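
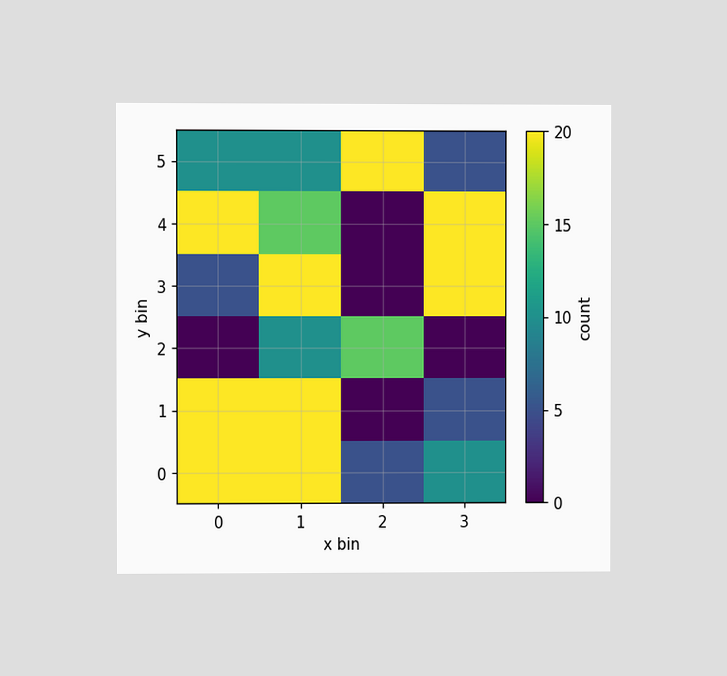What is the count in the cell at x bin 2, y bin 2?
15

The chart is viewed at a slight angle. Matching the cell (2, 2) against the colorbar gives 15.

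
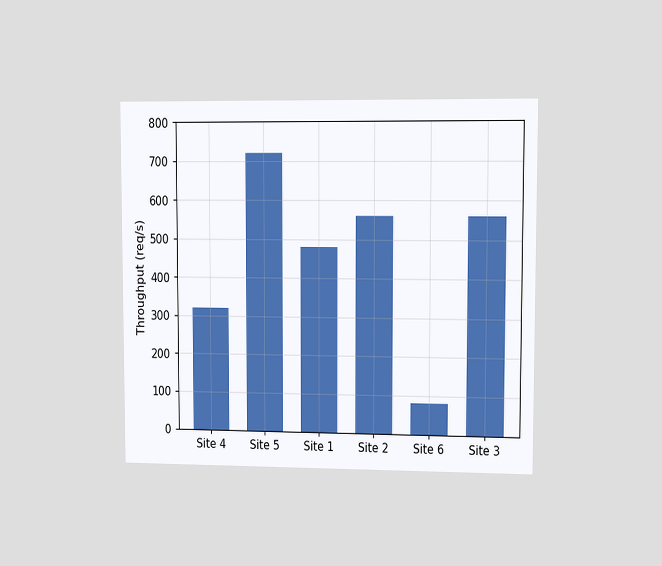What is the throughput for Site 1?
480req/s

The chart is viewed at a slight angle. Reading along the chart's y-axis, the Site 1 bar reaches 480req/s.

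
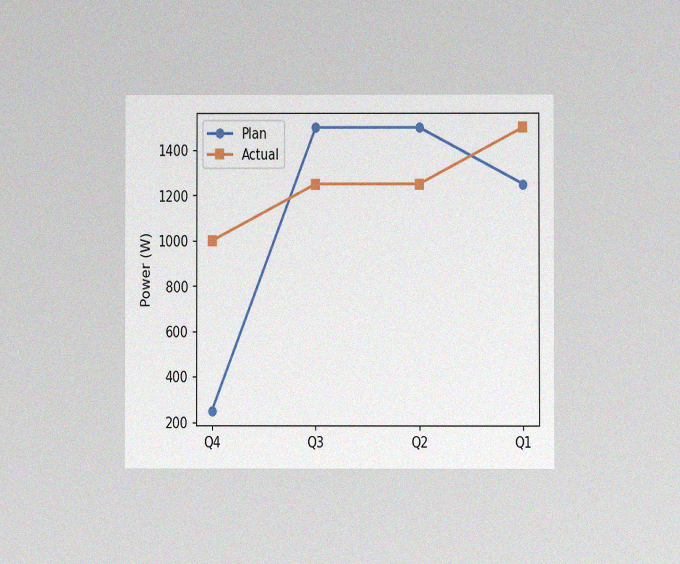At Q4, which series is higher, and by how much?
The chart is viewed at a slight angle, with some photo noise. At Q4, Actual sits above the other line by 750W.

Actual, by 750W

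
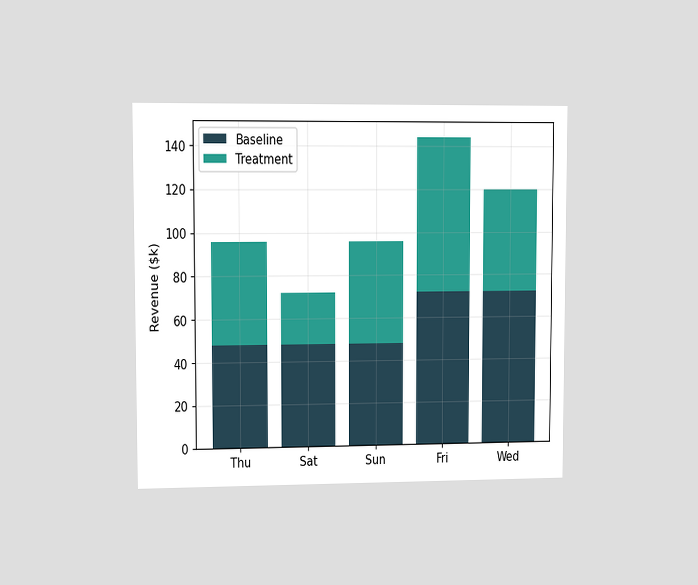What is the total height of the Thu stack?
$96k

The chart is viewed at a slight angle. The Thu stack's top reaches $96k on the y-axis.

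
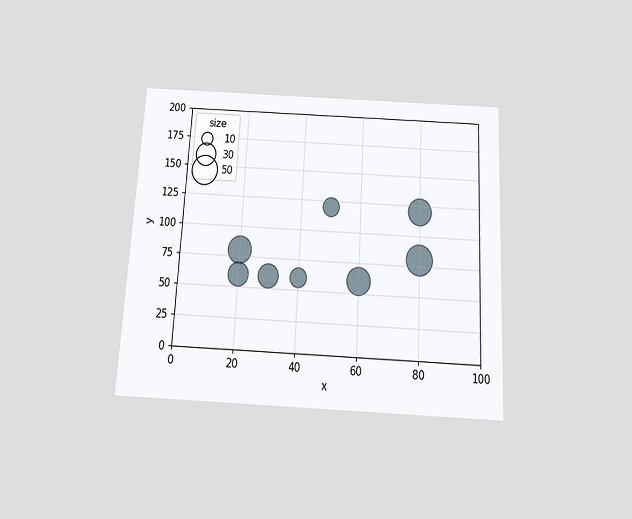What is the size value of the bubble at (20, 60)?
30

The chart is tilted about 3° clockwise and viewed slightly from below. Matching the bubble at (20, 60) against the size legend gives 30.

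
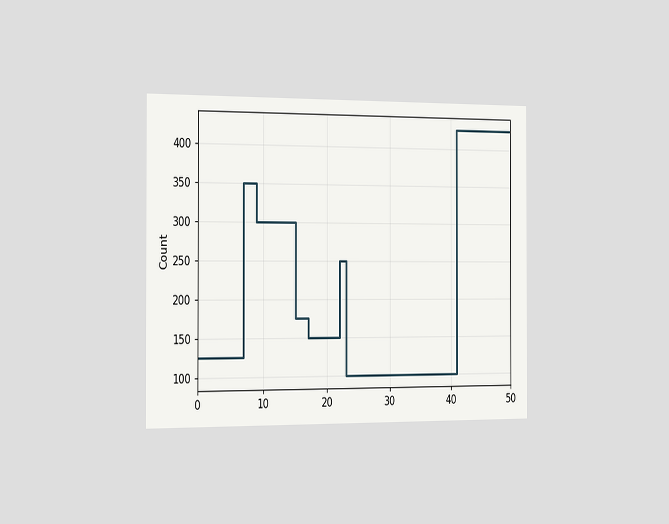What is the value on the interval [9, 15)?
The chart is viewed slightly from the left. On [9, 15) the step sits at 300.

300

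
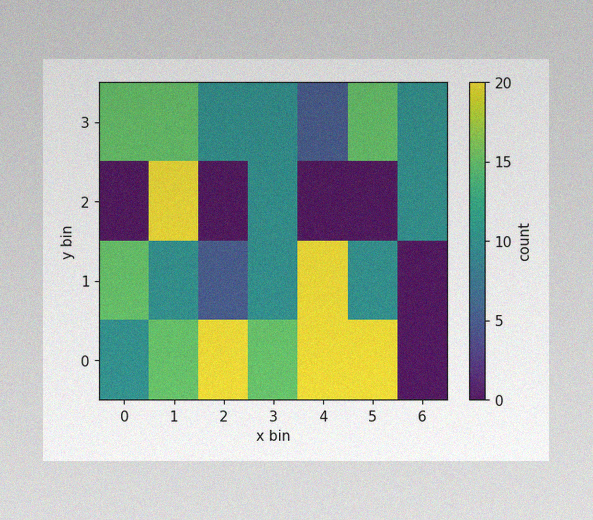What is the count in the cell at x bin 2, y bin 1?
5

The image has some photo noise and uneven lighting. Matching the cell (2, 1) against the colorbar gives 5.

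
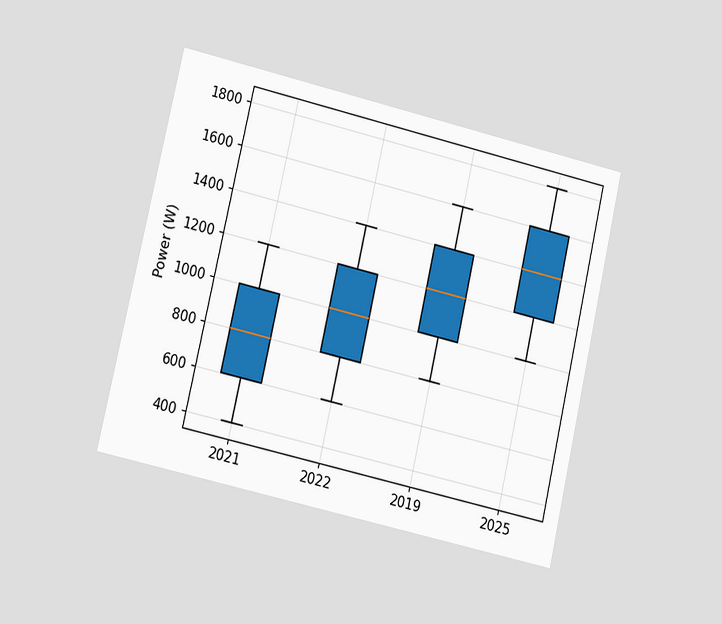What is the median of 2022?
The chart is tilted about 13° clockwise and viewed at a slight angle. The median line in the 2022 box sits at 1000W.

1000W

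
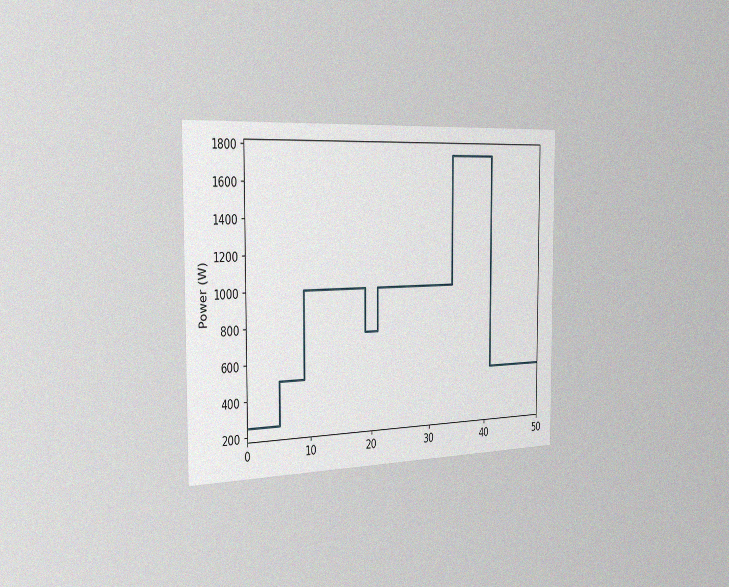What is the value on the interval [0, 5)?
250W

The chart is viewed slightly from the left, with some photo noise. On [0, 5) the step sits at 250W.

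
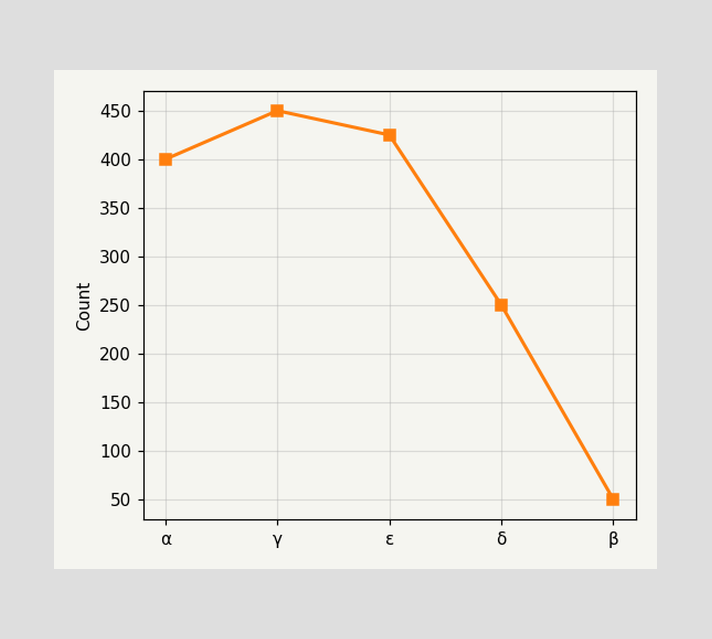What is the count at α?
At α, the line is at 400.

400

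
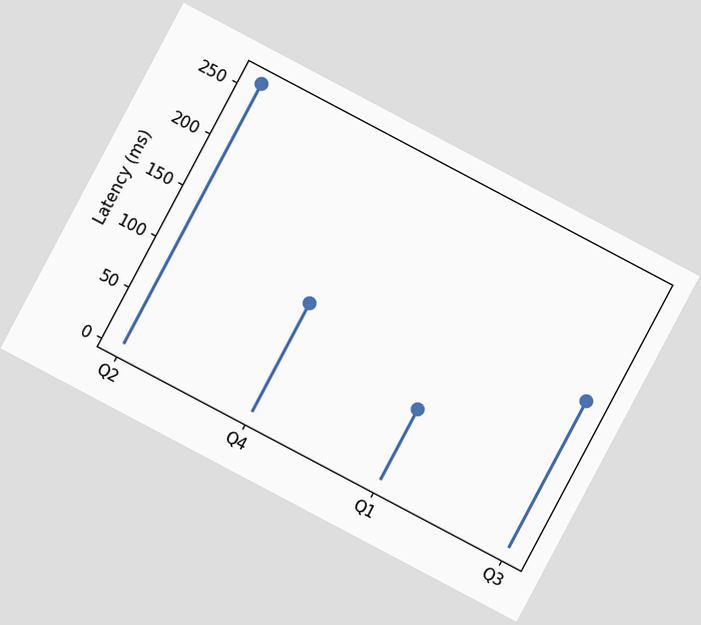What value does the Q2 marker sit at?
The chart is tilted about 28° clockwise. The Q2 marker sits at 259ms.

259ms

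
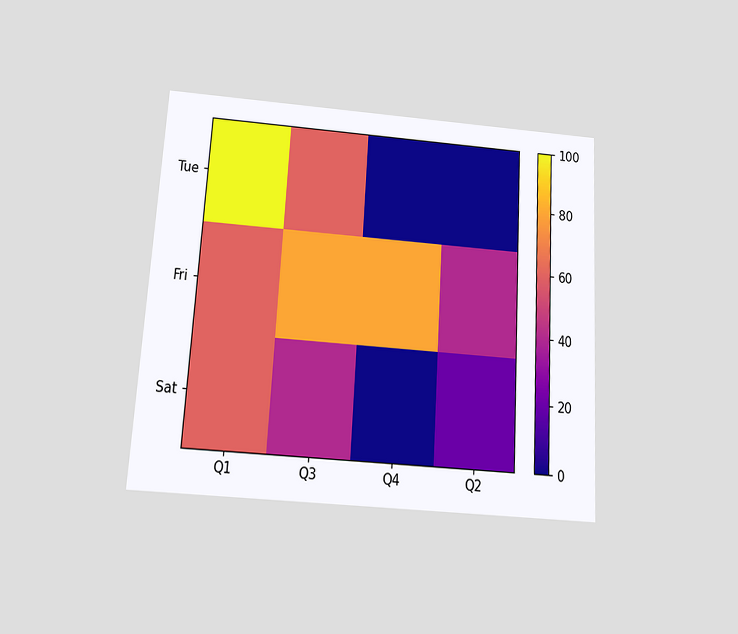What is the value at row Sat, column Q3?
40

The chart is tilted about 3° clockwise and viewed slightly from below. Matching cell (Sat, Q3) against the colorbar gives 40.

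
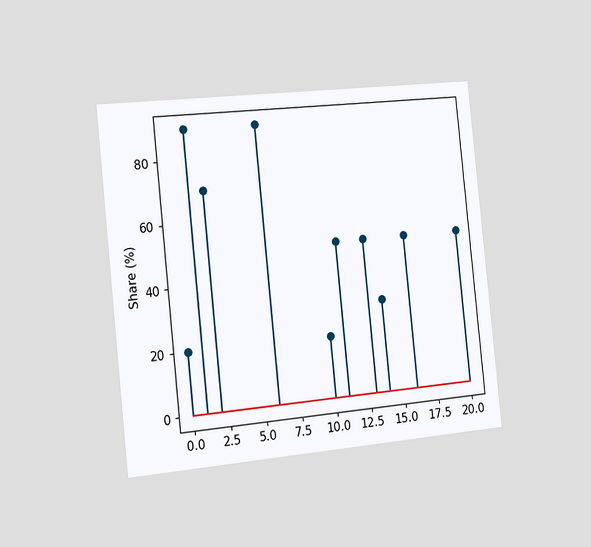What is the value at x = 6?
90%

The chart is tilted about 6° counter-clockwise and viewed slightly from the left. The stem at x=6 reaches 90%.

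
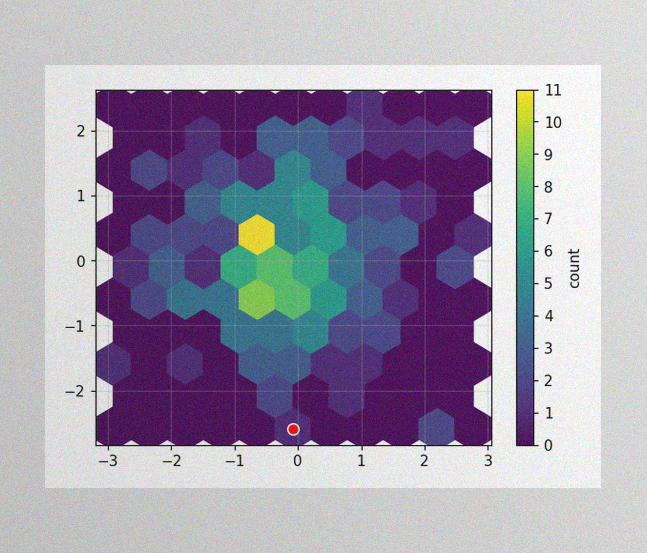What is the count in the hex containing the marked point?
1

The image has some photo noise and uneven lighting. The marked hex reads 1 on the colorbar.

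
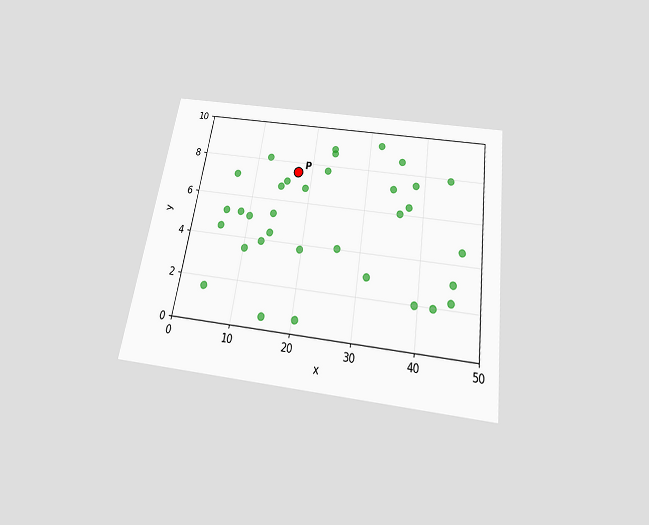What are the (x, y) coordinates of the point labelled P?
The chart is tilted about 9° clockwise and viewed slightly from below. Following the gridlines from P to each axis, P sits at (17.5, 7.5).

(17.5, 7.5)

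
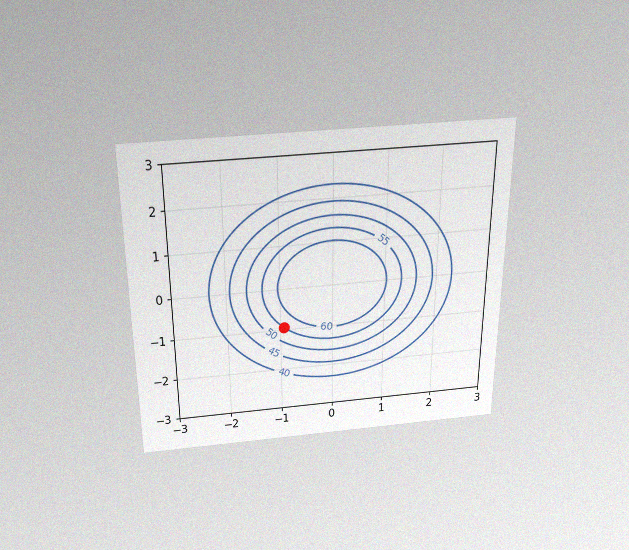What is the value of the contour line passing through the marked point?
The chart is viewed slightly from above, with some photo noise. The marked point sits on the contour labelled 55.

55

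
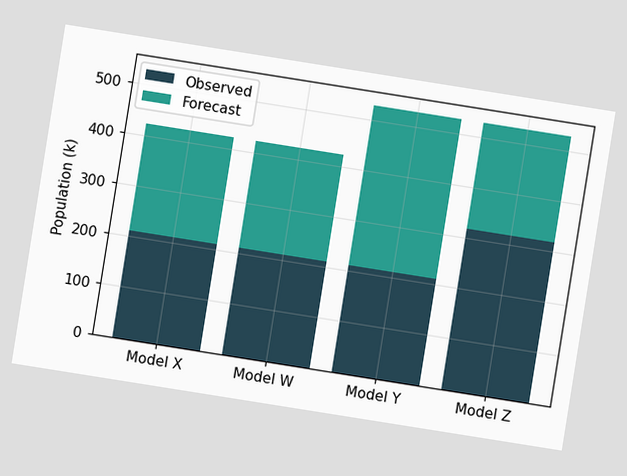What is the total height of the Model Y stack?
530k

The chart is tilted about 9° clockwise. The Model Y stack's top reaches 530k on the y-axis.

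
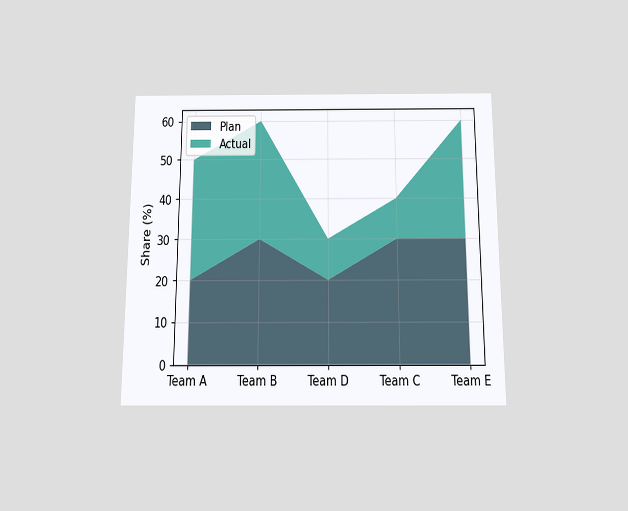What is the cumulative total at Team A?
The chart is viewed slightly from below. The stacked total at Team A reaches 50%.

50%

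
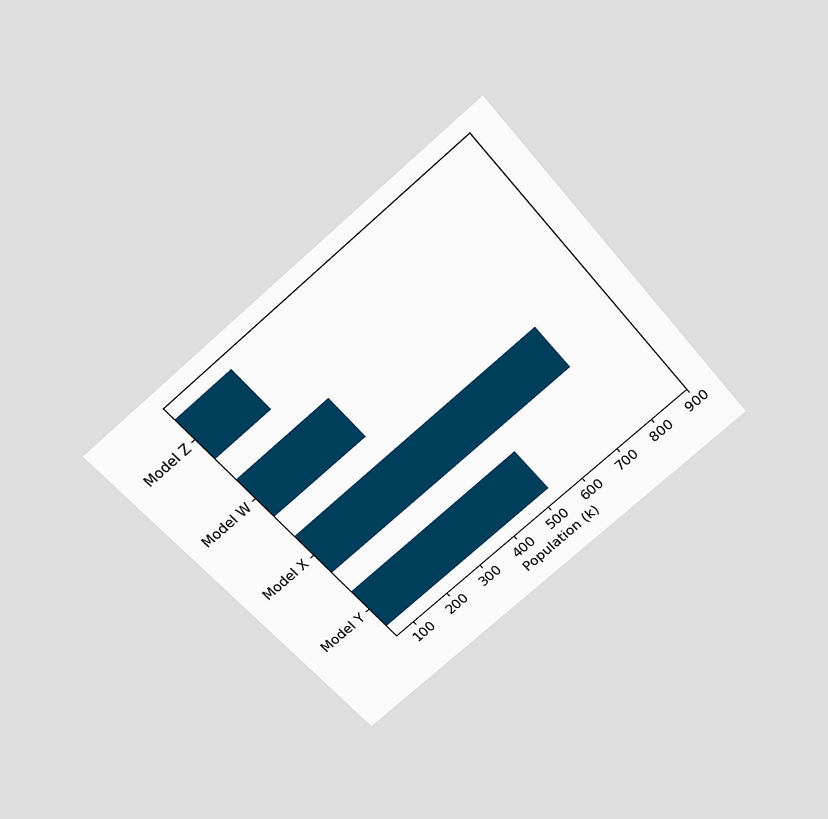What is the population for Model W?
318k

The chart is tilted about 41° counter-clockwise and viewed slightly from above. Reading along the chart's x-axis, the Model W bar reaches 318k.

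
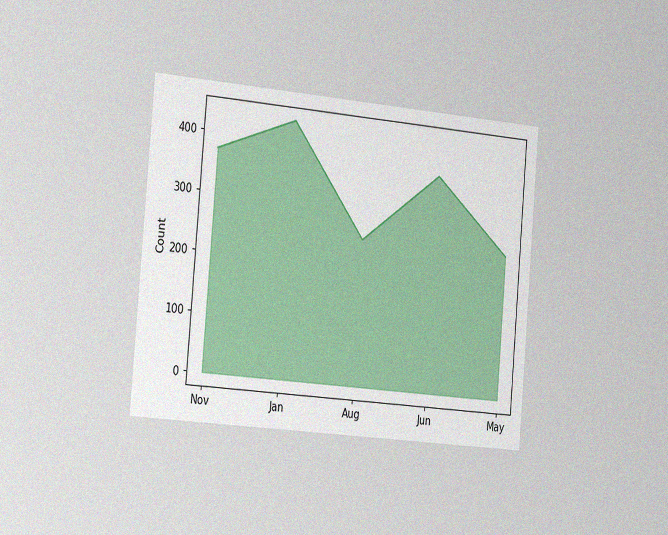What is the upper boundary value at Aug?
248

The chart is tilted about 5° clockwise and viewed slightly from the left, with some photo noise. At Aug the upper boundary is at 248.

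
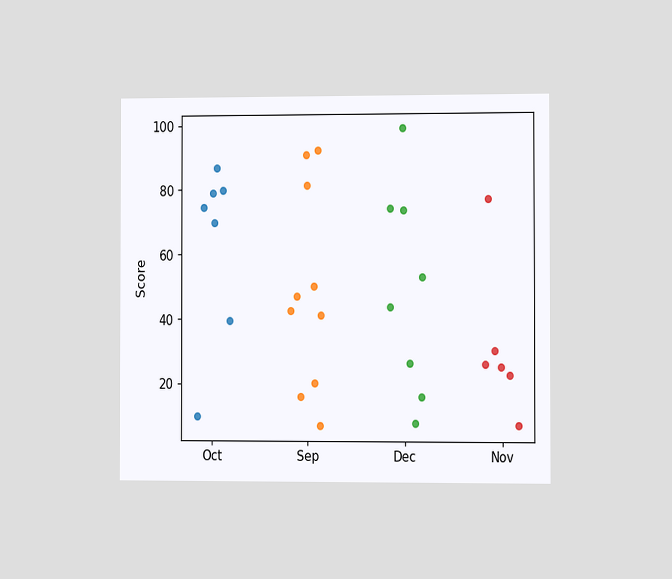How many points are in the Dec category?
The chart is viewed slightly from the right. Counting the markers in the Dec column gives 8.

8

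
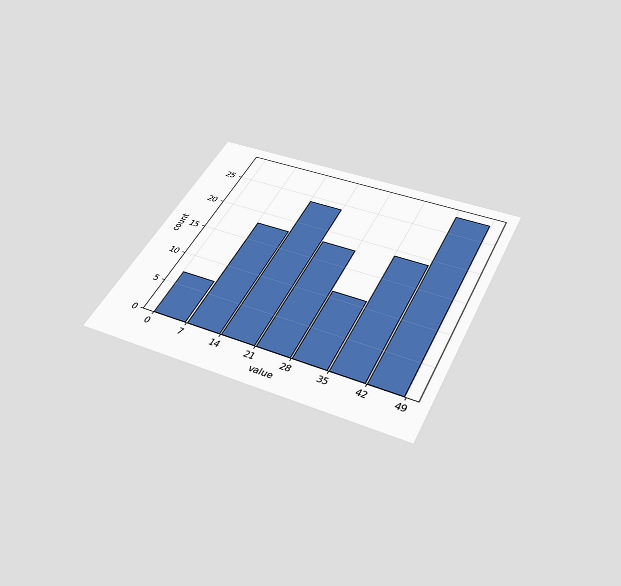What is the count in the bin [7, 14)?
18

The chart is tilted about 26° clockwise and viewed slightly from below. The [7, 14) bin has height 18.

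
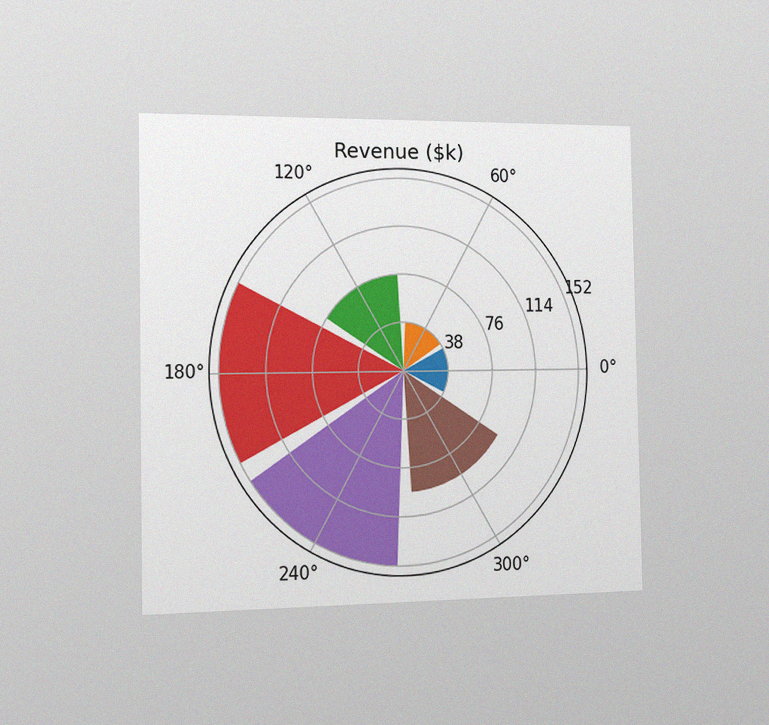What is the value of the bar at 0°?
$38k

The chart is viewed slightly from the left, with some photo noise. The bar at 0° reaches $38k on the radial axis.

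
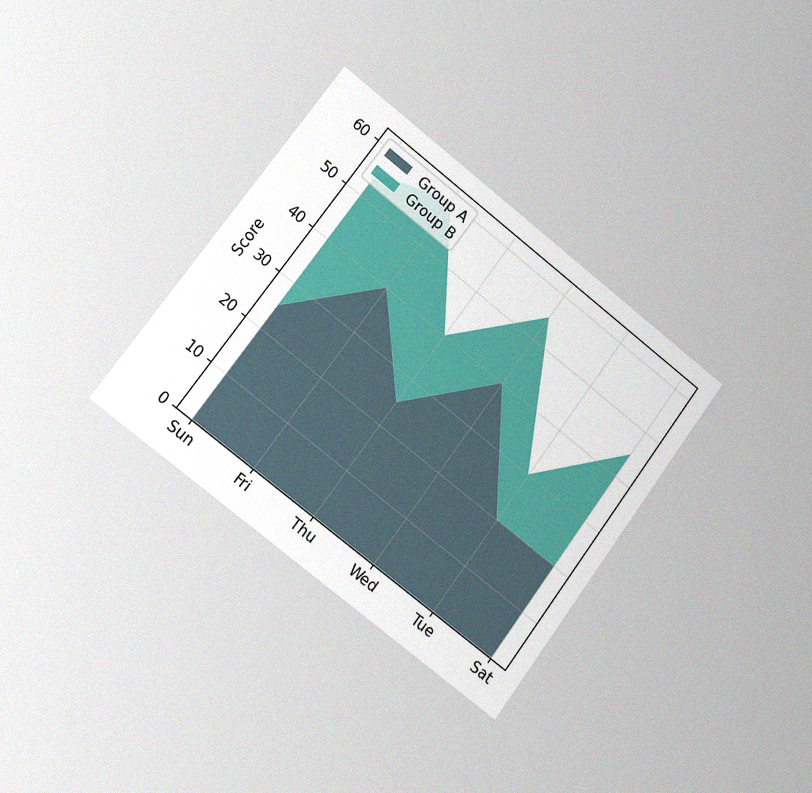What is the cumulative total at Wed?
55

The chart is tilted about 37° clockwise and viewed slightly from the left, with some photo noise. The stacked total at Wed reaches 55.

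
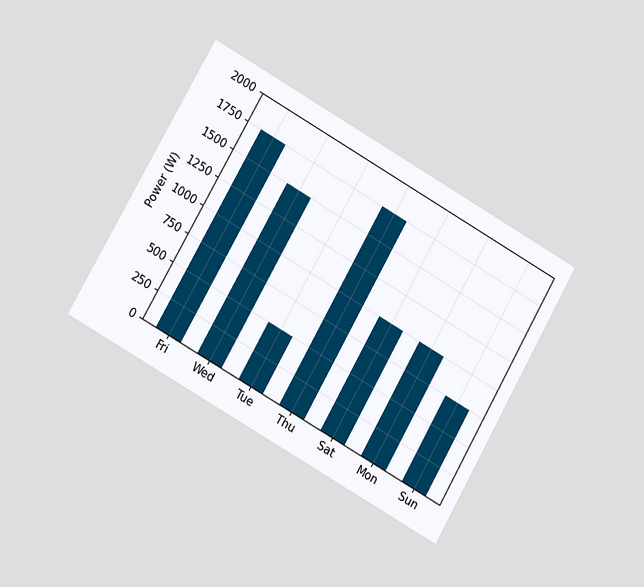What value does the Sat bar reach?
1000W

The chart is tilted about 30° clockwise and viewed at a slight angle. Reading along the chart's y-axis, the Sat bar reaches 1000W.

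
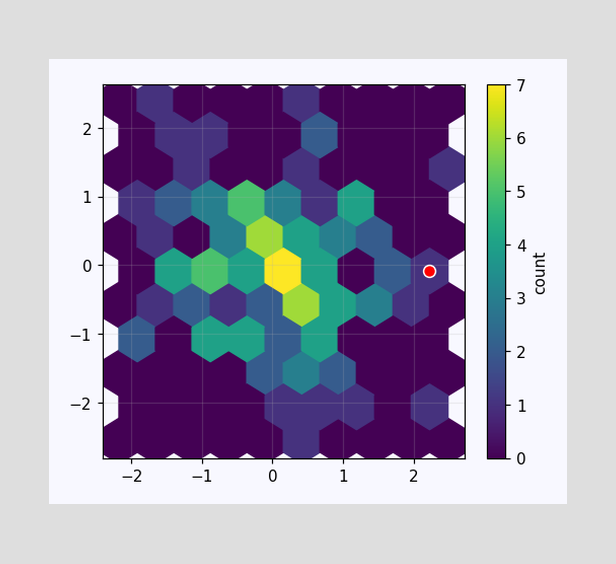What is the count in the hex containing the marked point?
The marked hex reads 1 on the colorbar.

1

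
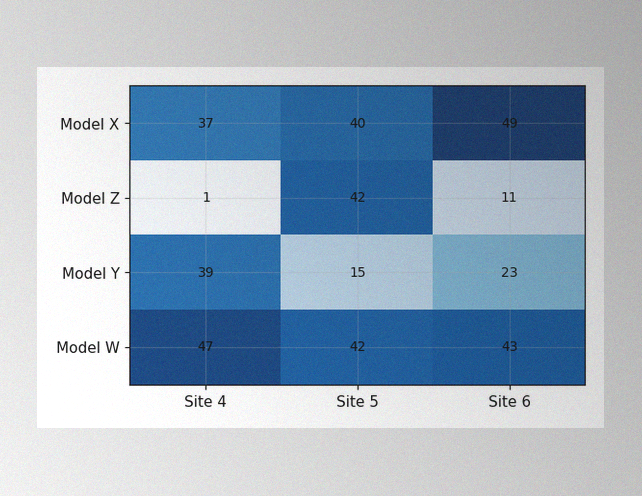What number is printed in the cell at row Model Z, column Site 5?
The image has some photo noise and uneven lighting. The (Model Z, Site 5) cell reads 42.

42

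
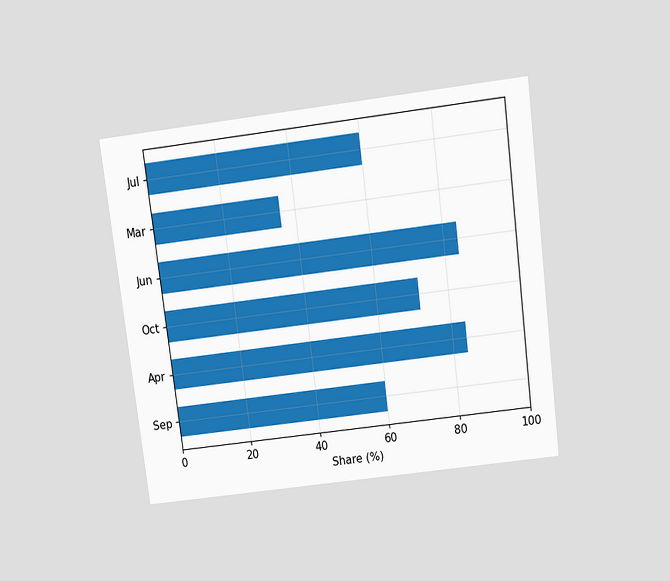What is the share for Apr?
The chart is tilted about 7° counter-clockwise and viewed slightly from above. Reading along the chart's x-axis, the Apr bar reaches 84%.

84%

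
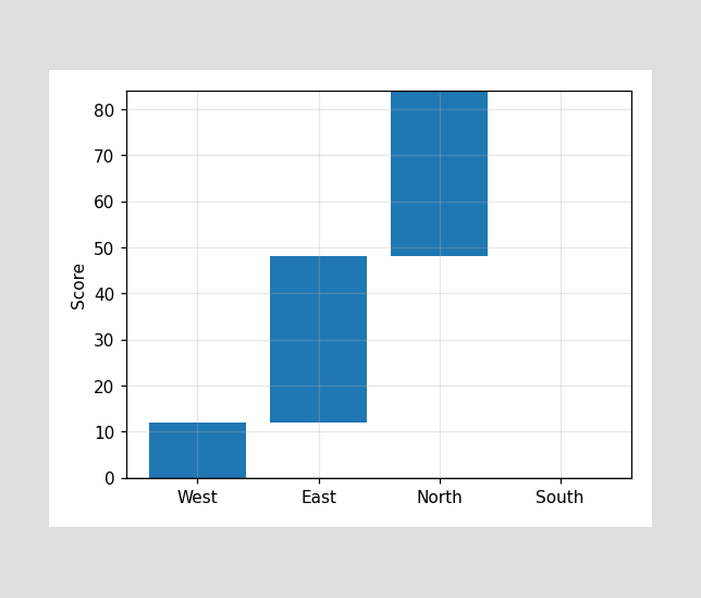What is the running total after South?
After South the running total reaches 84.

84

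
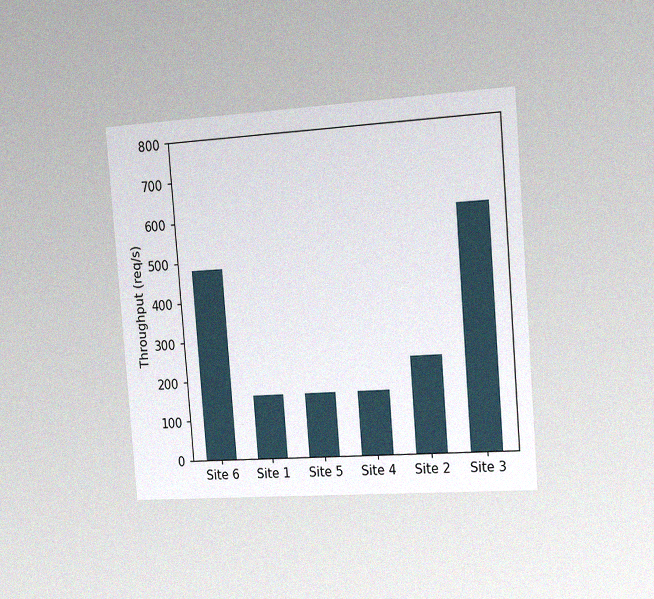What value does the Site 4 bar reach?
160req/s

The chart is tilted about 5° counter-clockwise and viewed slightly from the right, with some photo noise. Reading along the chart's y-axis, the Site 4 bar reaches 160req/s.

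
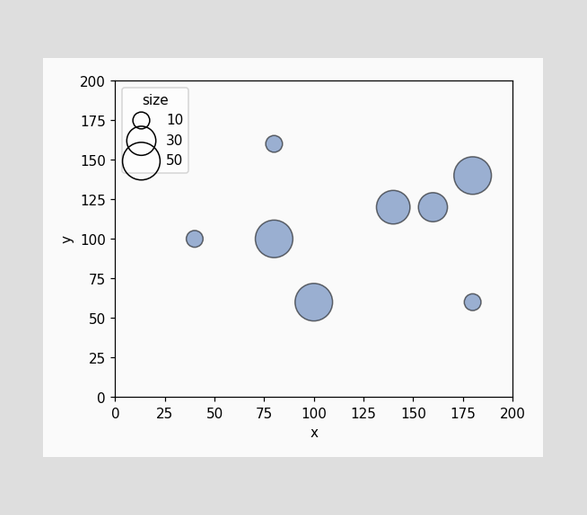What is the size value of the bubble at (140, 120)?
40

Matching the bubble at (140, 120) against the size legend gives 40.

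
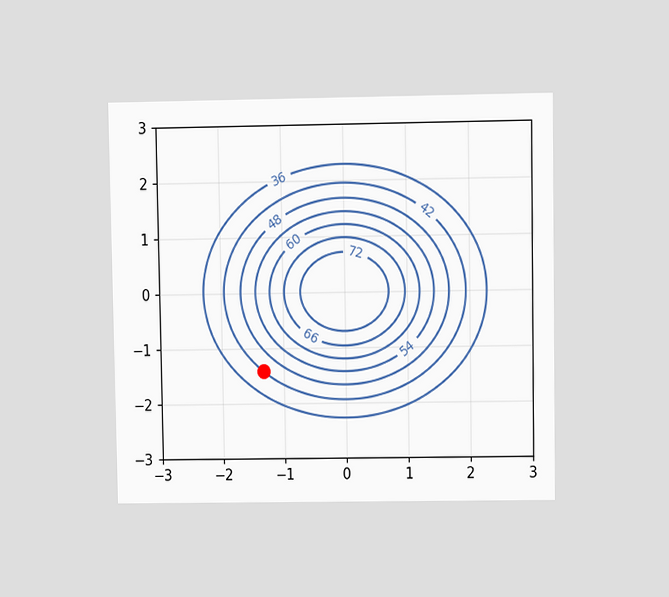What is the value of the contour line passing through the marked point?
42

The chart is viewed at a slight angle. The marked point sits on the contour labelled 42.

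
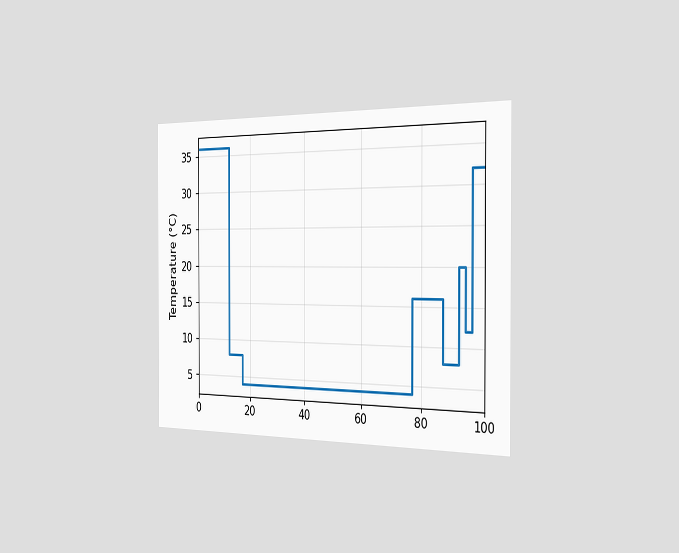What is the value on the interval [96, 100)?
32°C

The chart is viewed slightly from the right. On [96, 100) the step sits at 32°C.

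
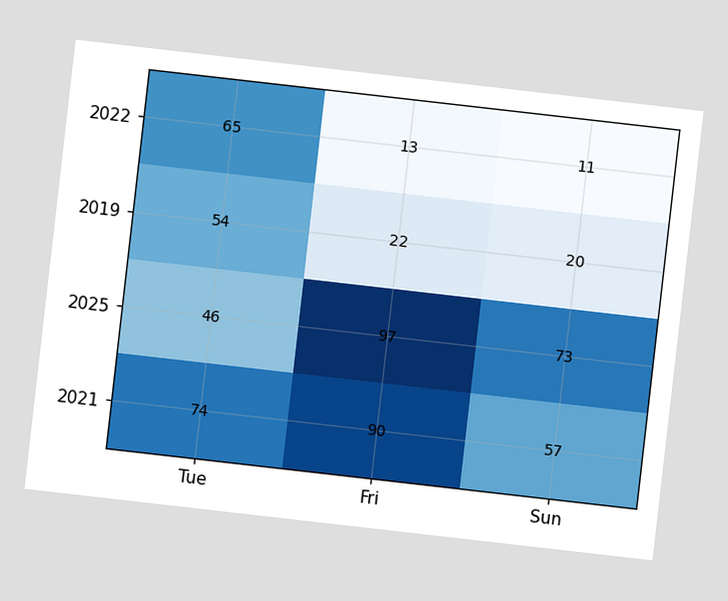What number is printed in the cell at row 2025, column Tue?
46

The chart is tilted about 7° clockwise. The (2025, Tue) cell reads 46.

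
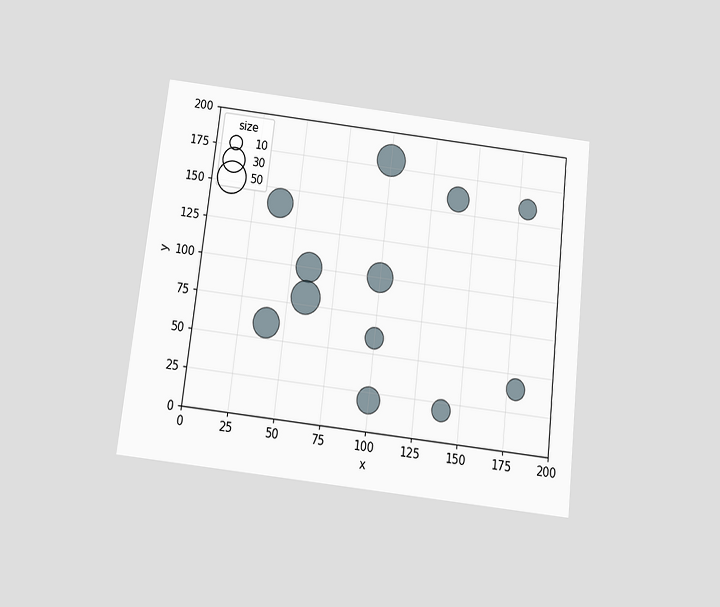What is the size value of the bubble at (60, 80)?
The chart is tilted about 7° clockwise and viewed slightly from below. Matching the bubble at (60, 80) against the size legend gives 50.

50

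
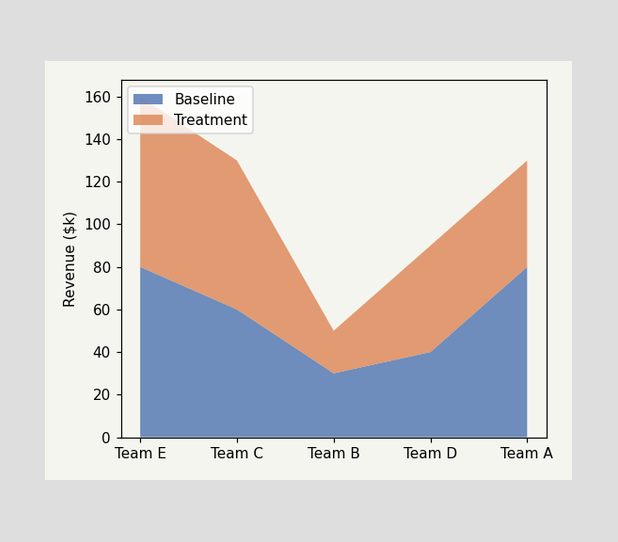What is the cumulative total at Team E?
$160k

The stacked total at Team E reaches $160k.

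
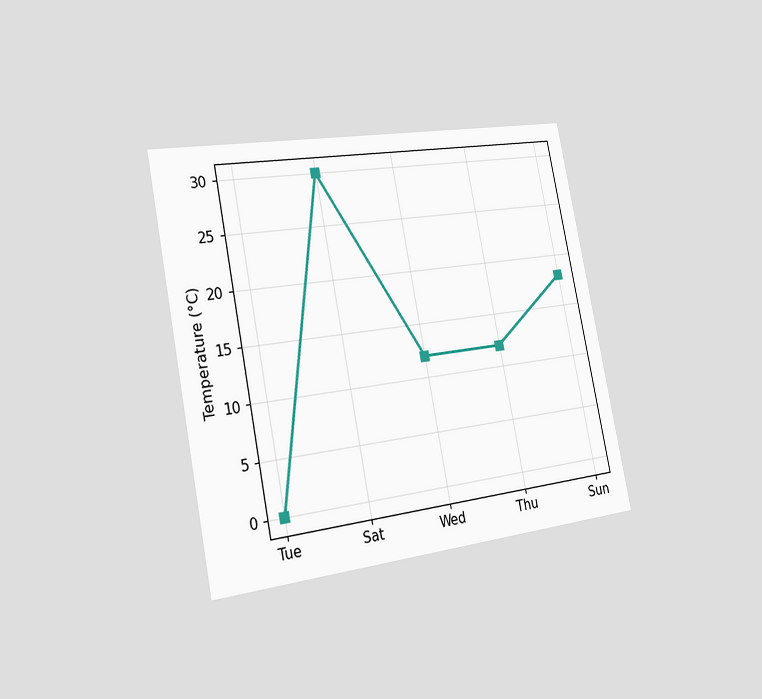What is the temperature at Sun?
The chart is tilted about 11° counter-clockwise and viewed slightly from the left. At Sun, the line is at 18°C.

18°C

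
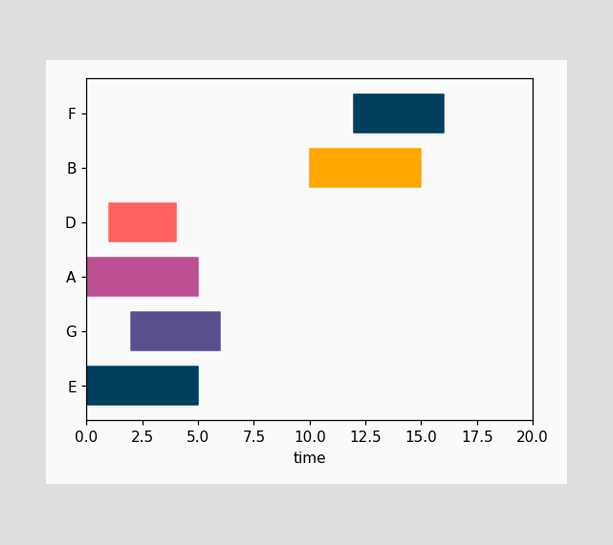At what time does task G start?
The G bar begins at t=2.

2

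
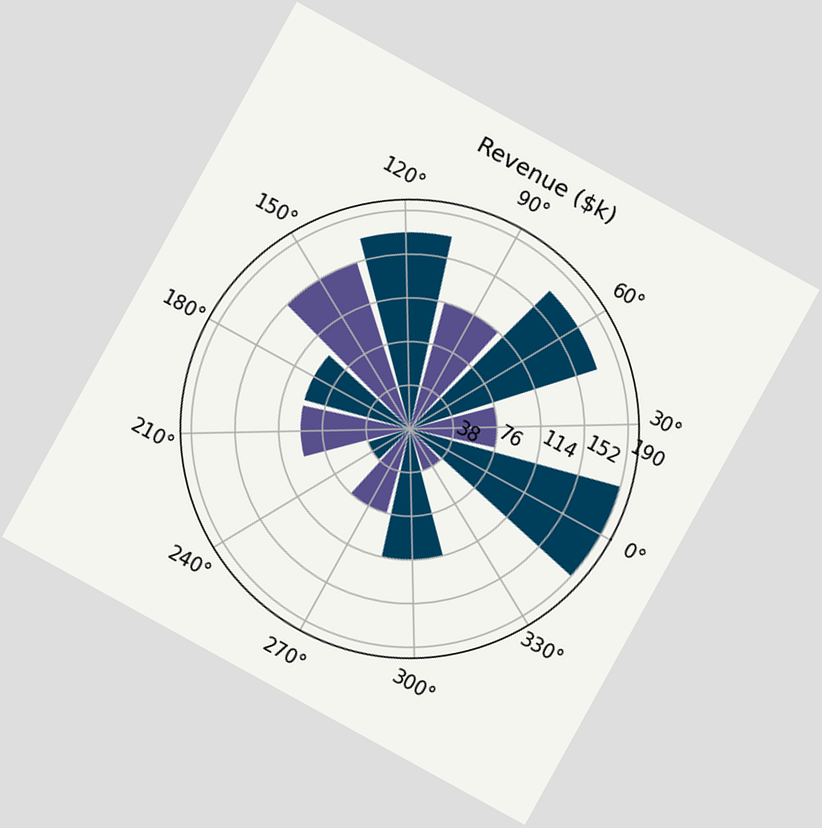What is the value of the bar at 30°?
The chart is tilted about 29° clockwise. The bar at 30° reaches $76k on the radial axis.

$76k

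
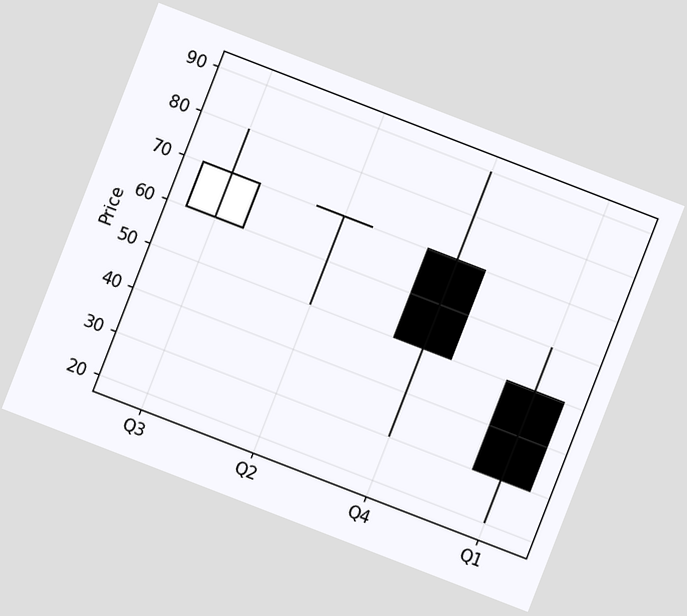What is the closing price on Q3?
70

The chart is tilted about 21° clockwise. The Q3 candle closes at 70.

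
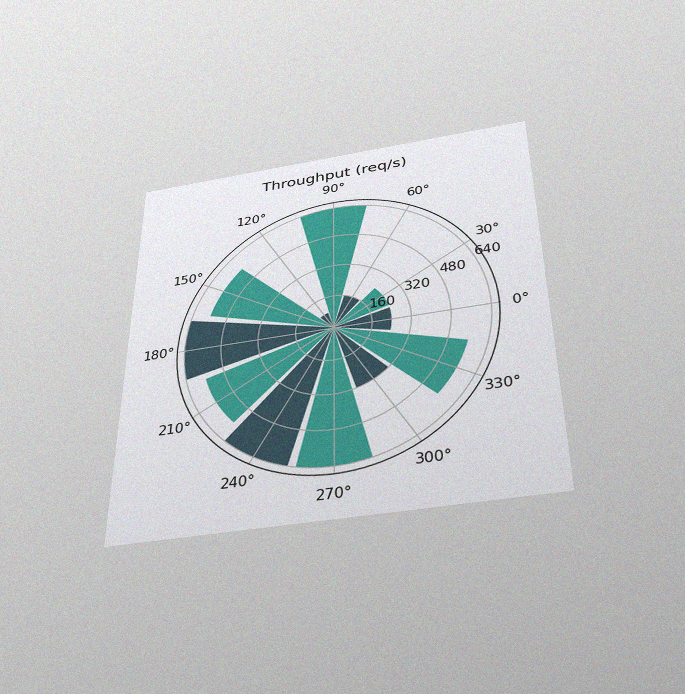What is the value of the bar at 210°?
The chart is viewed slightly from below, with some photo noise. The bar at 210° reaches 560req/s on the radial axis.

560req/s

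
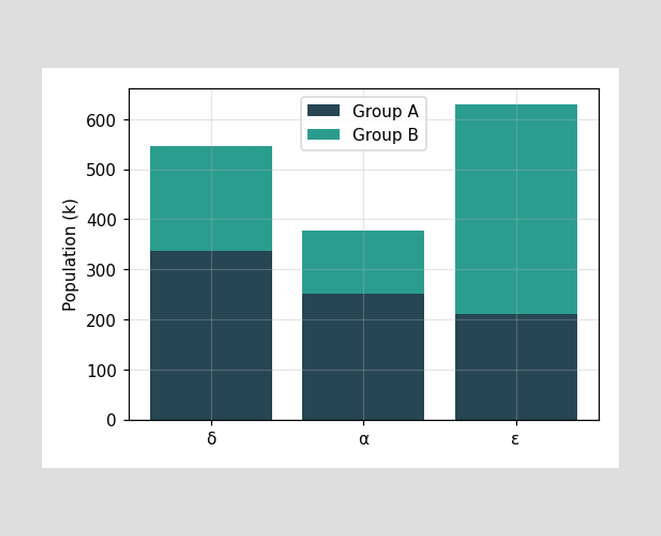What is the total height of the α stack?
The α stack's top reaches 378k on the y-axis.

378k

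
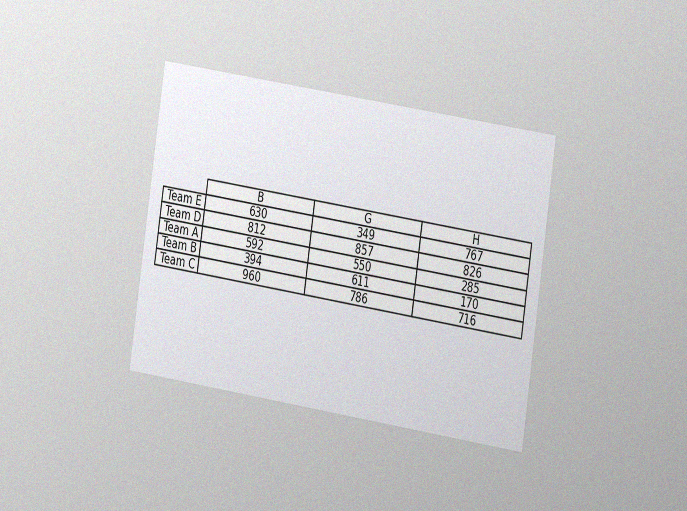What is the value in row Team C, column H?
716

The chart is tilted about 9° clockwise and viewed at a slight angle, with some photo noise. The (Team C, H) cell reads 716.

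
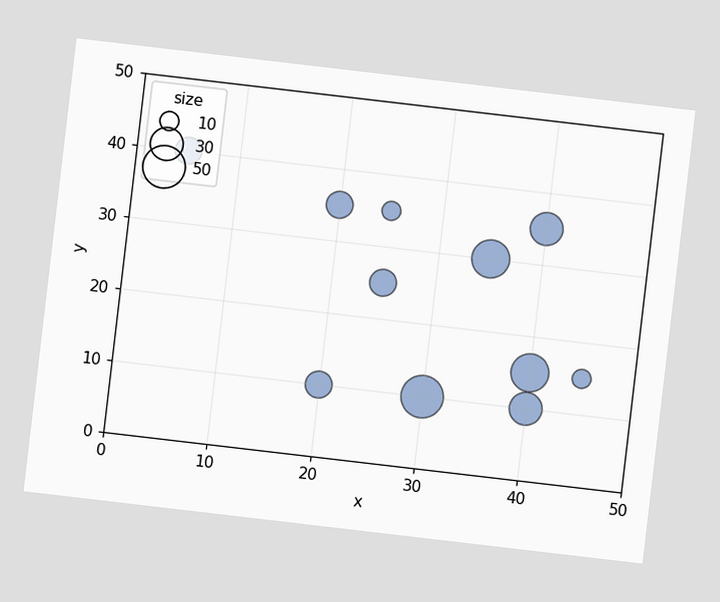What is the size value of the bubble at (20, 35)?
20

The chart is tilted about 7° clockwise. Matching the bubble at (20, 35) against the size legend gives 20.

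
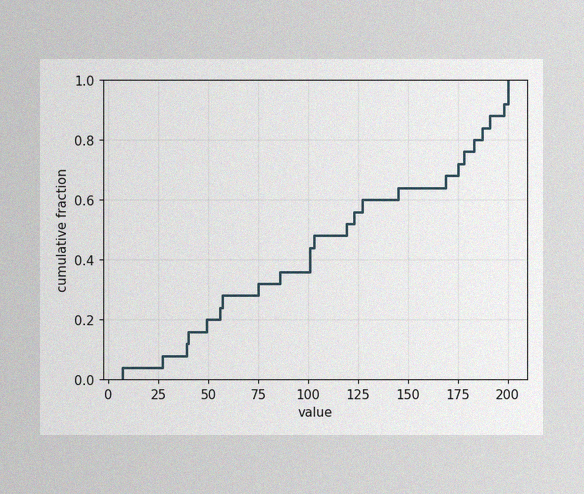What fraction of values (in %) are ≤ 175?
72%

The image has some photo noise and uneven lighting. At x=175 the ECDF step is at 72%.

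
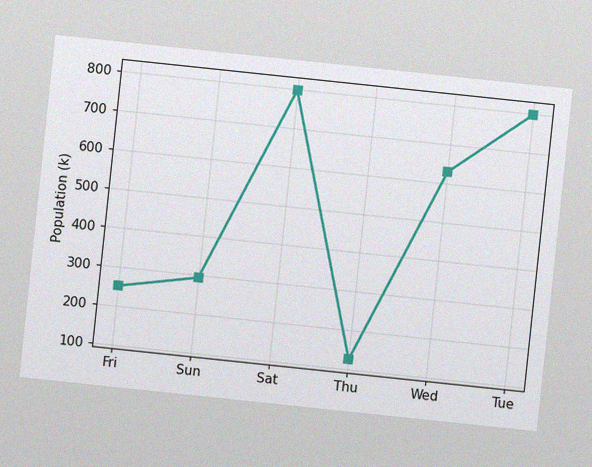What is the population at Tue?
The chart is tilted about 6° clockwise, with some photo noise. At Tue, the line is at 798k.

798k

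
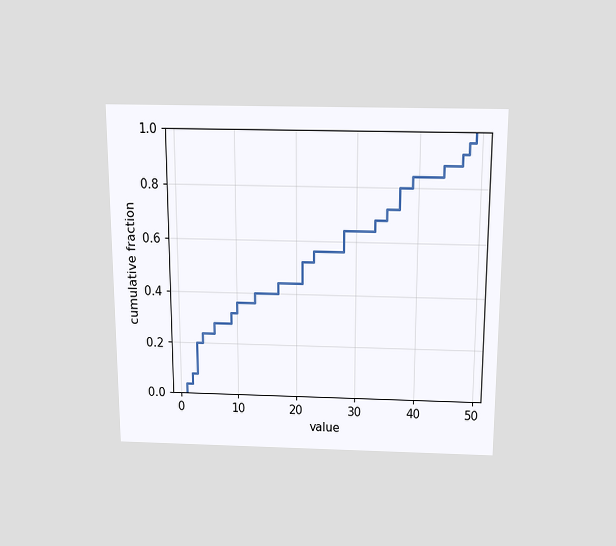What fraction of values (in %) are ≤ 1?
The chart is viewed slightly from above. At x=1 the ECDF step is at 4%.

4%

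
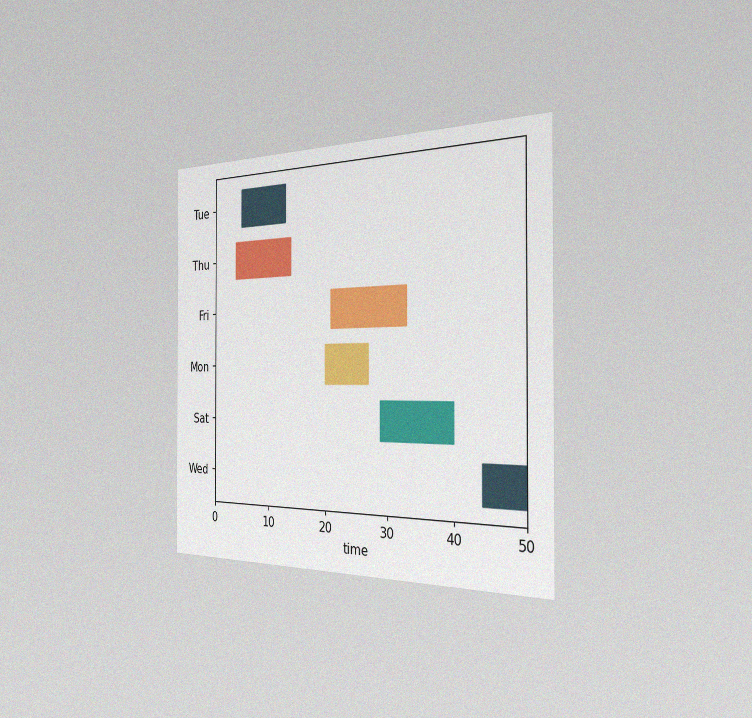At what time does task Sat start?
The chart is viewed slightly from the right, with some photo noise. The Sat bar begins at t=29.

29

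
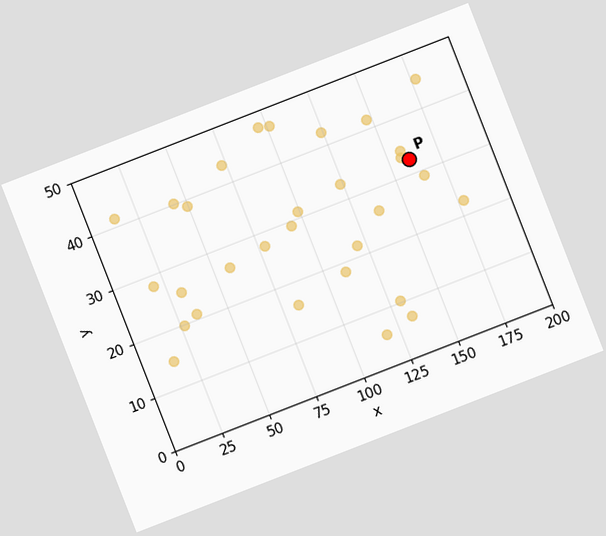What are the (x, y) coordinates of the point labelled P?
The chart is tilted about 21° counter-clockwise. Following the gridlines from P to each axis, P sits at (160, 32.5).

(160, 32.5)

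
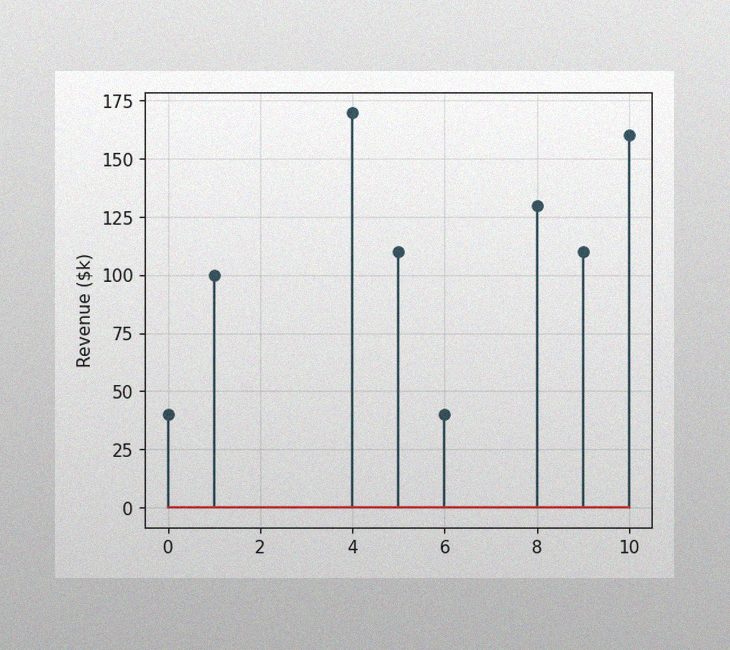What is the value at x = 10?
$160k

The image has some photo noise and uneven lighting. The stem at x=10 reaches $160k.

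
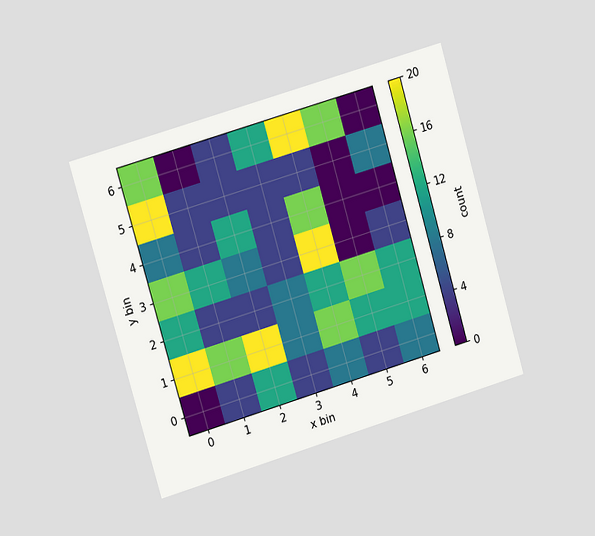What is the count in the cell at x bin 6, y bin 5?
The chart is tilted about 16° counter-clockwise and viewed slightly from the left. Matching the cell (6, 5) against the colorbar gives 8.

8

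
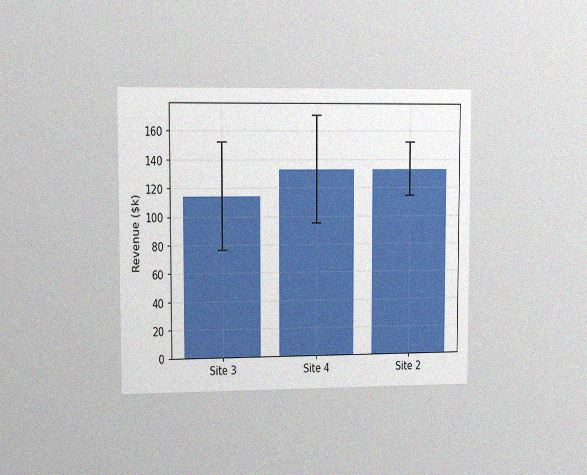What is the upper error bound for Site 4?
The chart is viewed slightly from the left, with some photo noise. The Site 4 bar's upper whisker reaches $171k.

$171k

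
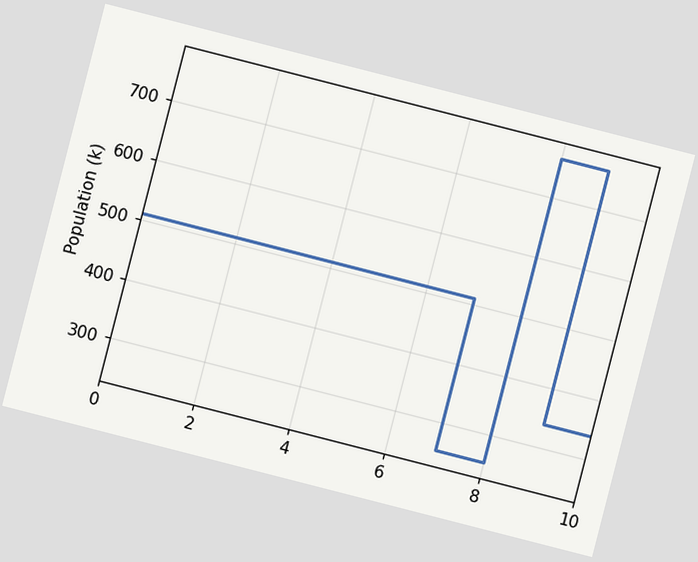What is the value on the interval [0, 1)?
510k

The chart is tilted about 14° clockwise. On [0, 1) the step sits at 510k.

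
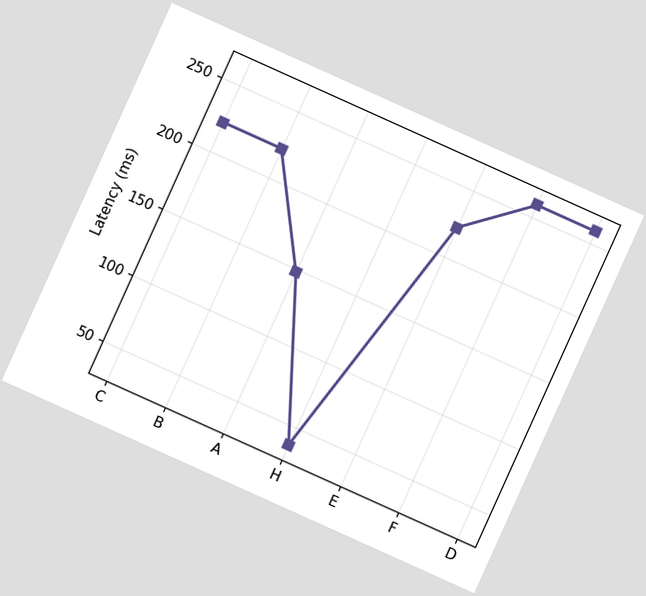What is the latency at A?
The chart is tilted about 24° clockwise. At A, the line is at 148ms.

148ms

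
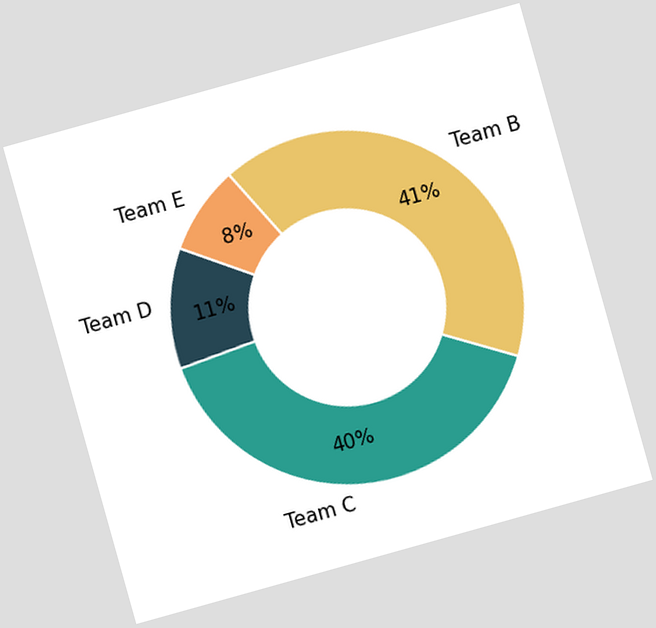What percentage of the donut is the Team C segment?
40%

The chart is tilted about 16° counter-clockwise. The Team C segment takes up 40% of the ring.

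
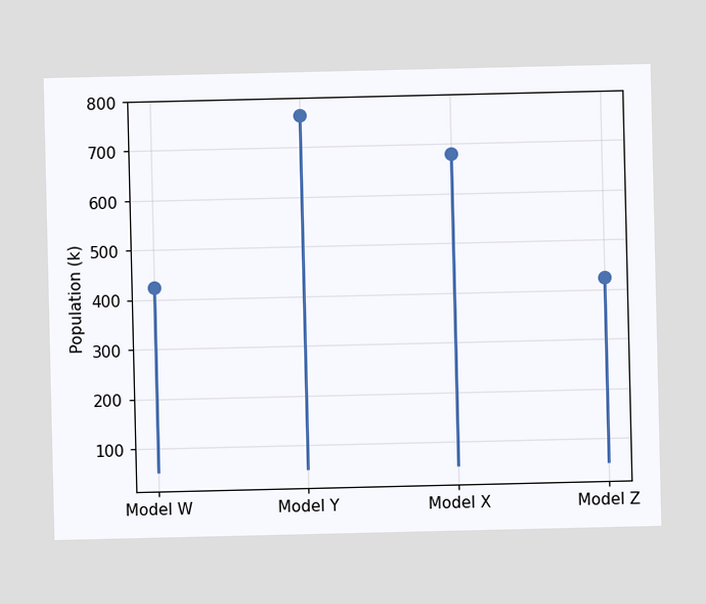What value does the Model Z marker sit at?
425k

The Model Z marker sits at 425k.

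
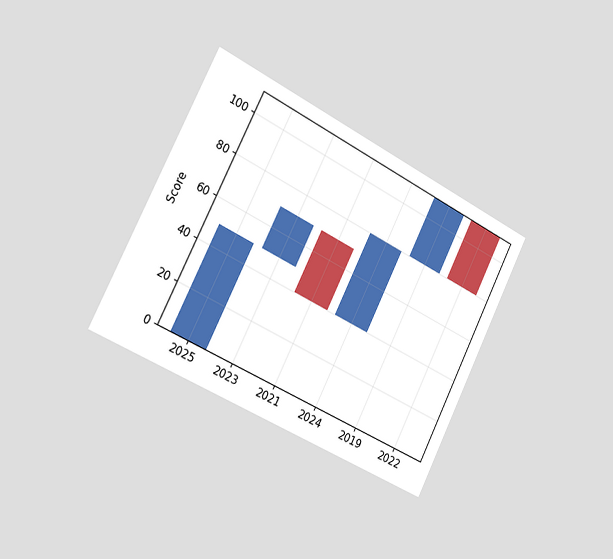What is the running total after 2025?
The chart is tilted about 27° clockwise and viewed slightly from the left. After 2025 the running total reaches 50.

50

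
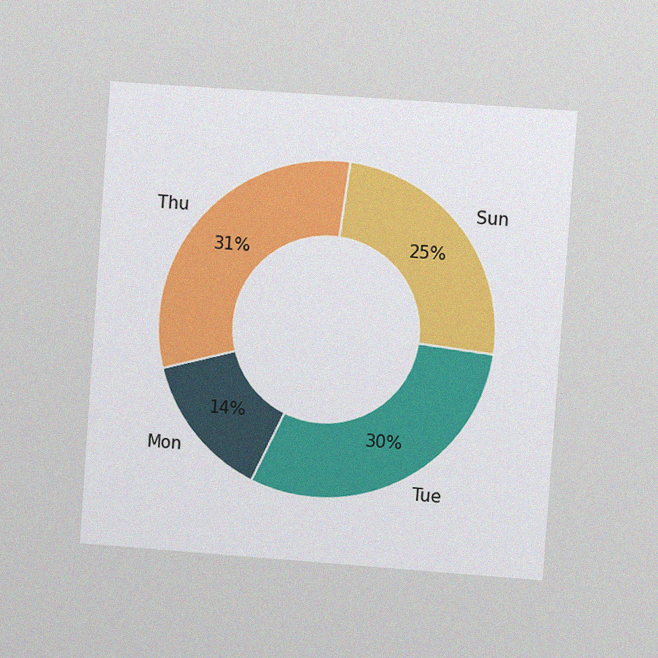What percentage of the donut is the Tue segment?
30%

The chart is tilted about 4° clockwise and viewed slightly from the right, with some photo noise. The Tue segment takes up 30% of the ring.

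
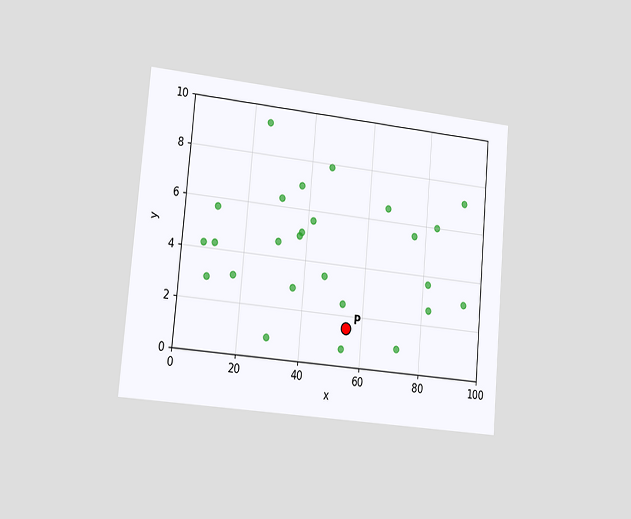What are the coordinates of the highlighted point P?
(55, 1.5)

The chart is tilted about 5° clockwise and viewed slightly from the left. Following the gridlines from P to each axis, P sits at (55, 1.5).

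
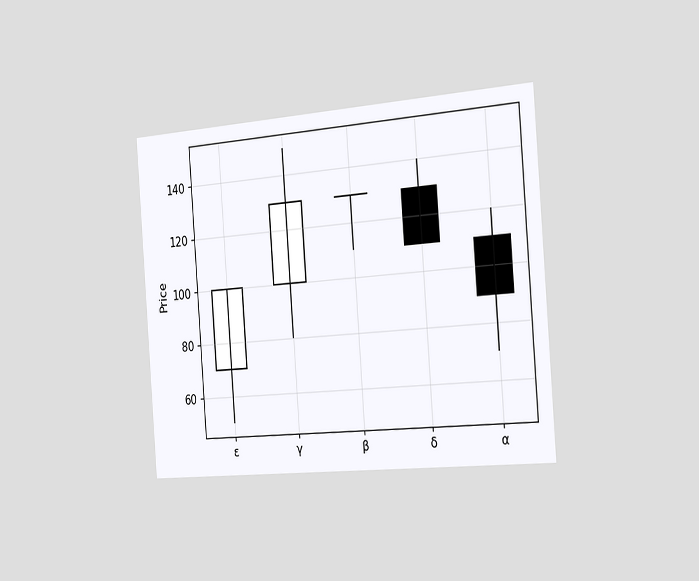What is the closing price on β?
130

The chart is tilted about 4° counter-clockwise and viewed slightly from the right. The β candle closes at 130.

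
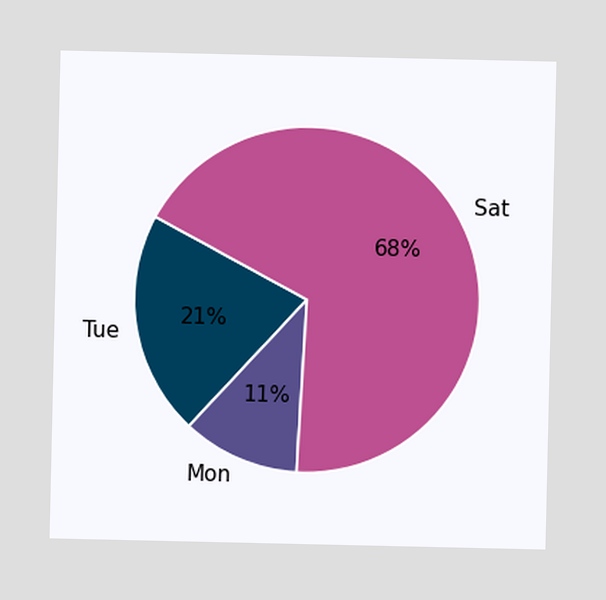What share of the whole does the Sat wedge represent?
The Sat slice takes up 68% of the pie.

68%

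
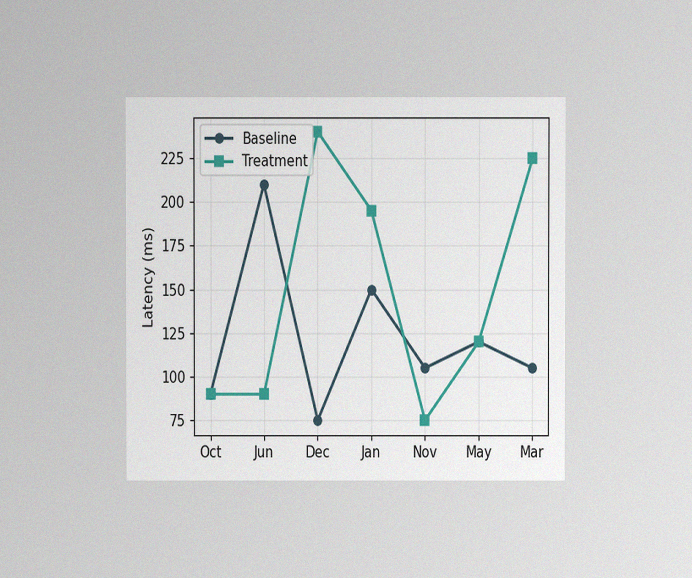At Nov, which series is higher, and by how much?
The chart is viewed at a slight angle, with some photo noise. At Nov, Baseline sits above the other line by 30ms.

Baseline, by 30ms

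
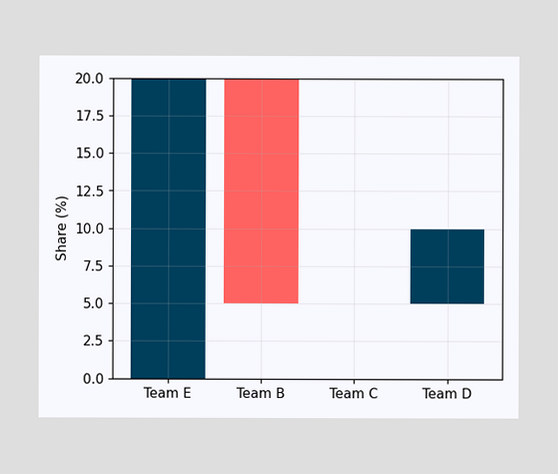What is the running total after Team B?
5%

After Team B the running total reaches 5%.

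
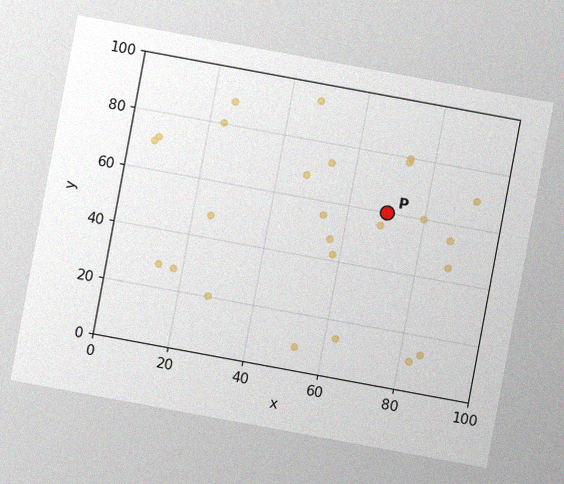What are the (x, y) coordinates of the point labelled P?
(70, 60)

The chart is tilted about 10° clockwise, with some photo noise. Following the gridlines from P to each axis, P sits at (70, 60).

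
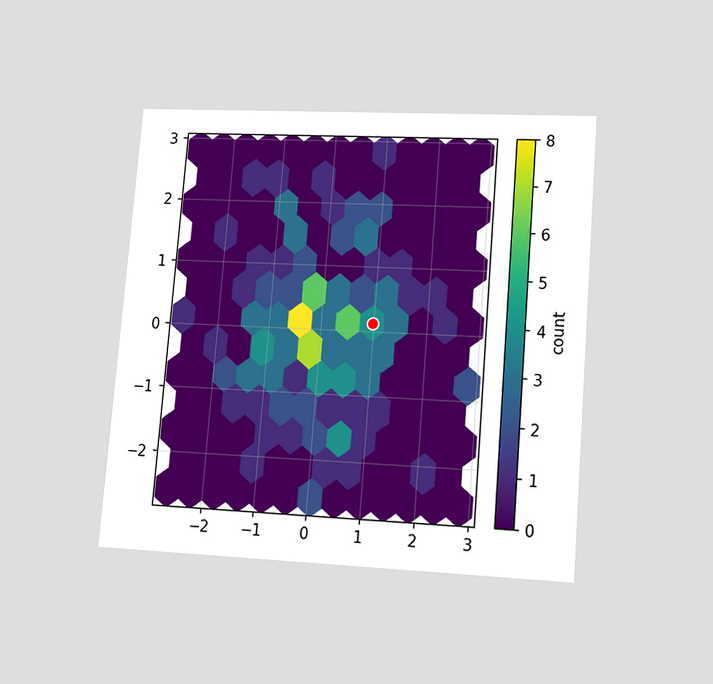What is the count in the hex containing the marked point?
4

The chart is tilted about 5° clockwise and viewed at a slight angle. The marked hex reads 4 on the colorbar.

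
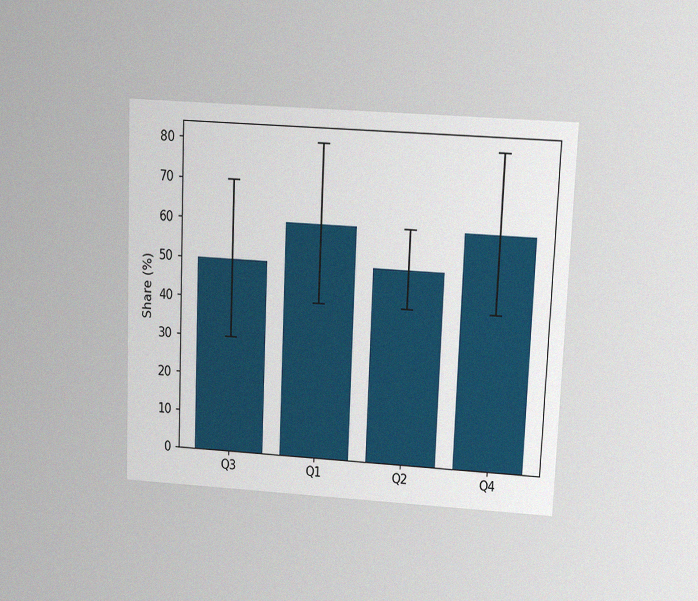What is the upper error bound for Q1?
The chart is tilted about 2° clockwise and viewed slightly from above, with some photo noise. The Q1 bar's upper whisker reaches 80%.

80%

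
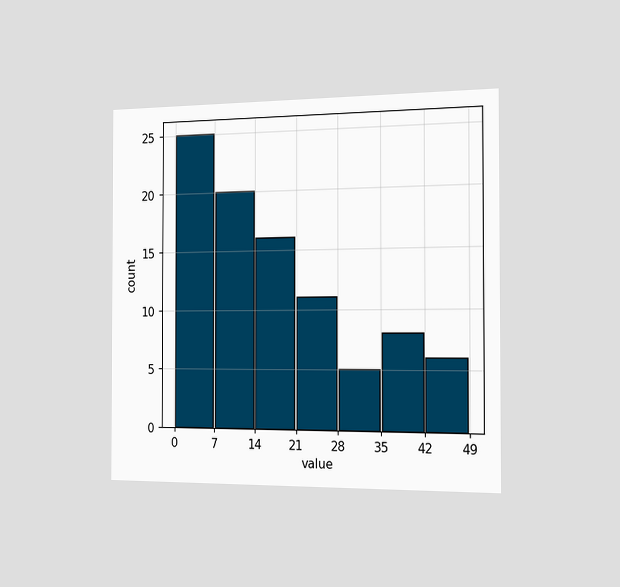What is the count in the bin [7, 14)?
The chart is viewed slightly from the right. The [7, 14) bin has height 20.

20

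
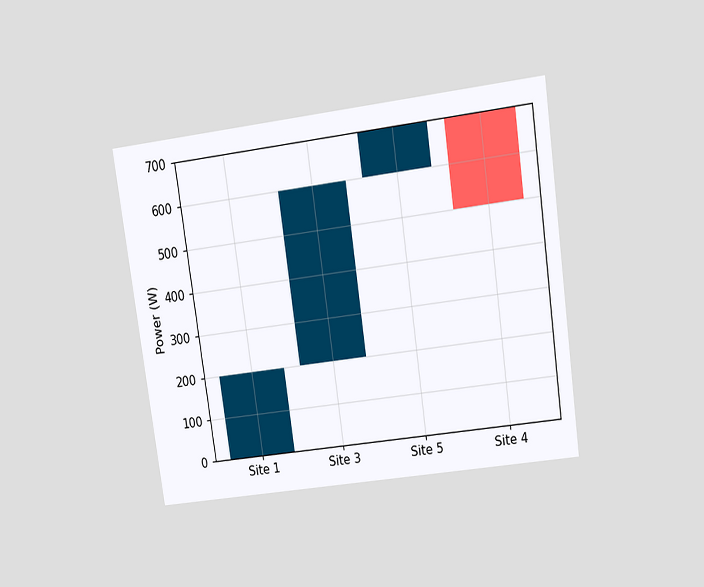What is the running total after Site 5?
700W

The chart is tilted about 8° counter-clockwise and viewed slightly from above. After Site 5 the running total reaches 700W.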